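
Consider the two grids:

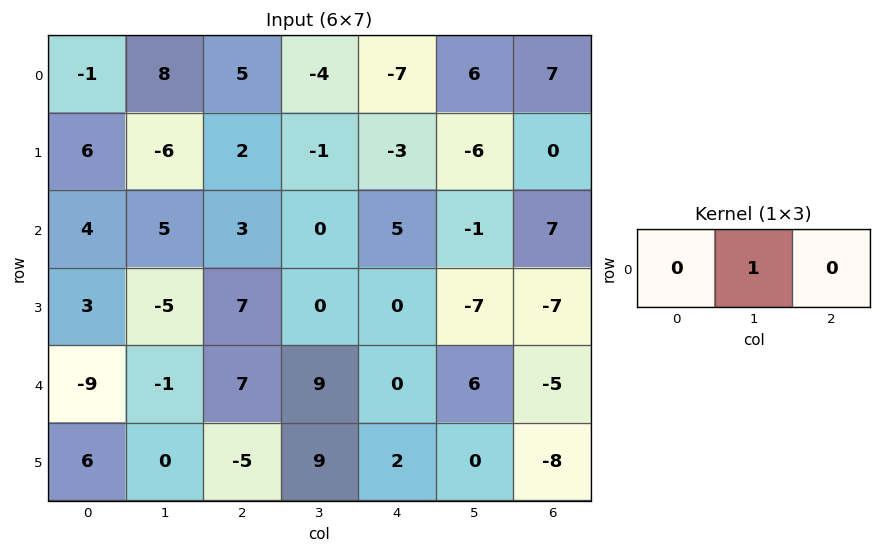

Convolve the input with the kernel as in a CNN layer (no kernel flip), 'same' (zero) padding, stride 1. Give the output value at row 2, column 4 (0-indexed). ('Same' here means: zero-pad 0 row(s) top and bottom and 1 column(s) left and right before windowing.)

5

The receptive field on the zero-padded input at this output position is [0 5 -1]. Elementwise product with the kernel and sum: 5·1.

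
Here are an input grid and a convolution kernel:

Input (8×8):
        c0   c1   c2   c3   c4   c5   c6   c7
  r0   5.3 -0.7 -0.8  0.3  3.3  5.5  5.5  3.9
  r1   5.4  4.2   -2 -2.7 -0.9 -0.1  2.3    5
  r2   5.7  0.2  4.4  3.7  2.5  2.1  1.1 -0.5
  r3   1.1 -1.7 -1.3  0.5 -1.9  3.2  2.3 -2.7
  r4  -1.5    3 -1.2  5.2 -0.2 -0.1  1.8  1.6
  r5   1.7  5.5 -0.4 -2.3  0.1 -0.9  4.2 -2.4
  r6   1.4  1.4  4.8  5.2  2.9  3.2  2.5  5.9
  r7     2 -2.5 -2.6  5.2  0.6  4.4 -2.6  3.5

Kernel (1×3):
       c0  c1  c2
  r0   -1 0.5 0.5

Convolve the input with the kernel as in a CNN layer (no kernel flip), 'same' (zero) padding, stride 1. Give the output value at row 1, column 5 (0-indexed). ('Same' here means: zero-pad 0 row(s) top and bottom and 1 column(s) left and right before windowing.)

The receptive field on the zero-padded input at this output position is [-0.9 -0.1 2.3]. Elementwise product with the kernel and sum: -0.9·-1 + -0.1·0.5 + 2.3·0.5.

2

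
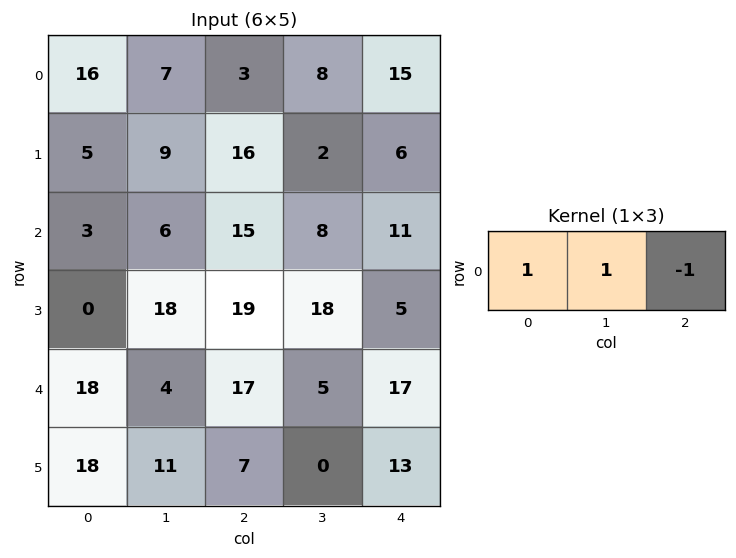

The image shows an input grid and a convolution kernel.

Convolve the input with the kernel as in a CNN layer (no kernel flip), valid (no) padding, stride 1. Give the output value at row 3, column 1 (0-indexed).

19

The receptive field on the input at this output position is [18 19 18]. Elementwise product with the kernel and sum: 18·1 + 19·1 + 18·-1.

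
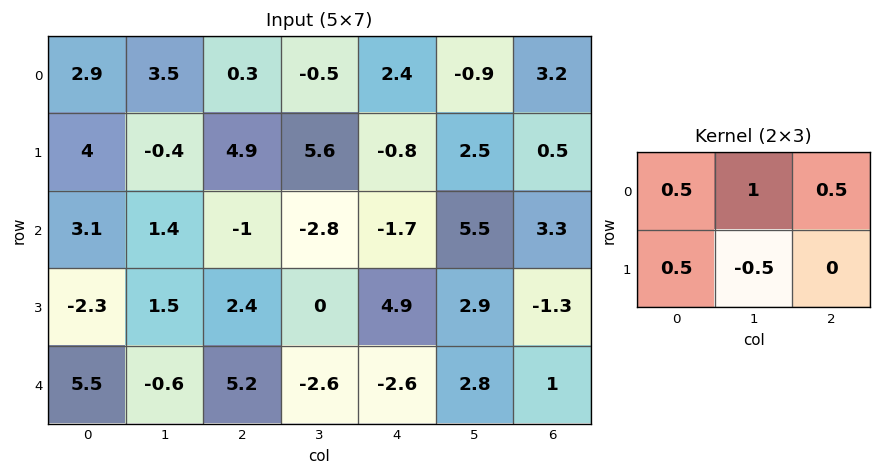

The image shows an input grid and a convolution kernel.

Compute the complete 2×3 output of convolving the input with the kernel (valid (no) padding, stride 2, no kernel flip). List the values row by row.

7.3 0.5 0.25
0.55 -2.95 7.3

Output[0,0]: The receptive field on the input at this output position is [2.9 3.5 0.3 / 4 -0.4 4.9]. Elementwise product with the kernel and sum: 2.9·0.5 + 3.5·1 + 0.3·0.5 + 4·0.5 + -0.4·-0.5.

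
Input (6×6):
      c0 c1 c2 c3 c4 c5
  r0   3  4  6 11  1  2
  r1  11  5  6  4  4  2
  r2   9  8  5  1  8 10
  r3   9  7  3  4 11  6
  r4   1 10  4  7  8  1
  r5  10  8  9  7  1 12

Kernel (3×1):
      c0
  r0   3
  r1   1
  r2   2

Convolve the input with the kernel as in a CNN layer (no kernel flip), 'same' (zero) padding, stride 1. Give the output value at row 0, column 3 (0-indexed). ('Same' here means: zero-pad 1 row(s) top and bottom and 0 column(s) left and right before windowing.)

19

The receptive field on the zero-padded input at this output position is [0 / 11 / 4]. Elementwise product with the kernel and sum: 0·3 + 11·1 + 4·2.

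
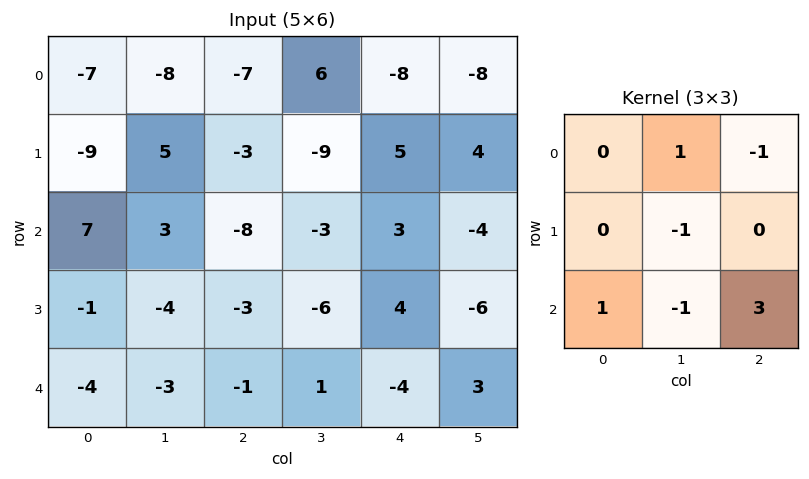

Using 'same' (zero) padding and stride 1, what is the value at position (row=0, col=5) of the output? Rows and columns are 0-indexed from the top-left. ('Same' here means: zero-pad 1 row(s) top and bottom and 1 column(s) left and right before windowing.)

9

The receptive field on the zero-padded input at this output position is [0 0 0 / -8 -8 0 / 5 4 0]. Elementwise product with the kernel and sum: 0·1 + 0·-1 + -8·-1 + 5·1 + 4·-1 + 0·3.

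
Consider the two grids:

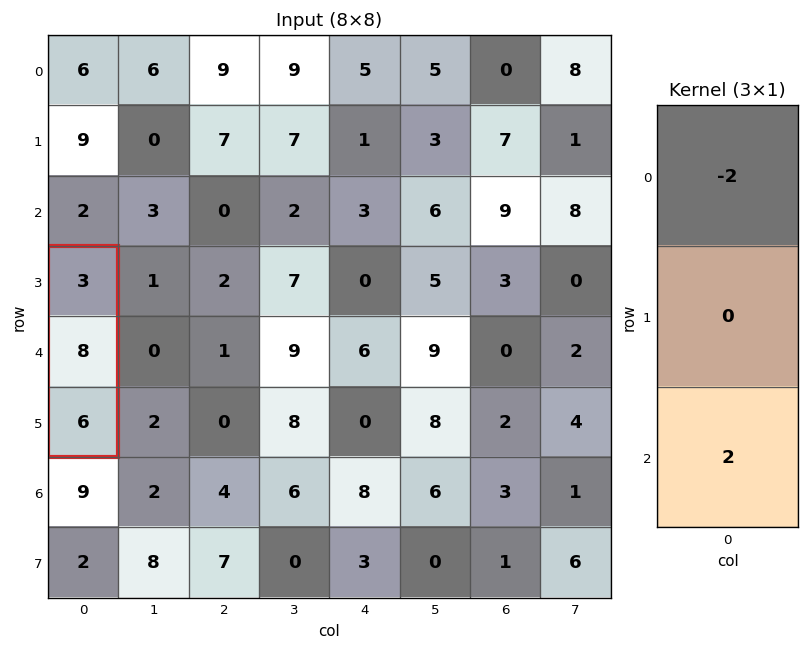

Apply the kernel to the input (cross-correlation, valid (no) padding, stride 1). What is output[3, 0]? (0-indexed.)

The receptive field on the input at this output position is [3 / 8 / 6]. Elementwise product with the kernel and sum: 3·-2 + 6·2.

6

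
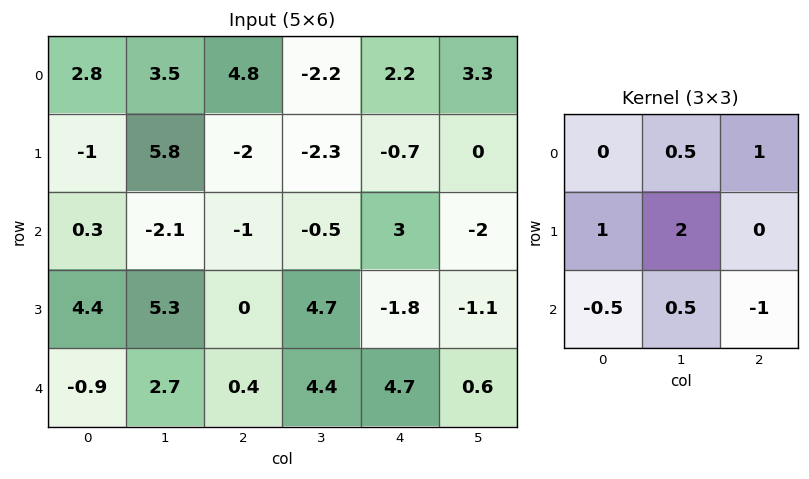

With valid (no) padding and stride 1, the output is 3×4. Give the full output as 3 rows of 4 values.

16.95 3.05 -8.25 4.45
-2.55 -14.75 0.3 3
14.35 -1.25 9.45 0.15

Output[0,0]: The receptive field on the input at this output position is [2.8 3.5 4.8 / -1 5.8 -2 / 0.3 -2.1 -1]. Elementwise product with the kernel and sum: 3.5·0.5 + 4.8·1 + -1·1 + 5.8·2 + 0.3·-0.5 + -2.1·0.5 + -1·-1.
Output[0,1]: The receptive field on the input at this output position is [3.5 4.8 -2.2 / 5.8 -2 -2.3 / -2.1 -1 -0.5]. Elementwise product with the kernel and sum: 4.8·0.5 + -2.2·1 + 5.8·1 + -2·2 + -2.1·-0.5 + -1·0.5 + -0.5·-1.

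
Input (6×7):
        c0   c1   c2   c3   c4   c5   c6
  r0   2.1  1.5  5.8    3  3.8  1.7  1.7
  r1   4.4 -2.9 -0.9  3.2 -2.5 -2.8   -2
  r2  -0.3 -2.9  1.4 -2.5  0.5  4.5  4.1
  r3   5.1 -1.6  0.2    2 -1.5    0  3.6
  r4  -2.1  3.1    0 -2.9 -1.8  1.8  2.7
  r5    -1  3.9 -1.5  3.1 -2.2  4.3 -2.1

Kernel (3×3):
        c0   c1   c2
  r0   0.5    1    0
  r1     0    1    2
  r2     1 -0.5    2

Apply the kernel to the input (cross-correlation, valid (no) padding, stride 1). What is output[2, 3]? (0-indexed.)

The receptive field on the input at this output position is [-2.5 0.5 4.5 / 2 -1.5 0 / -2.9 -1.8 1.8]. Elementwise product with the kernel and sum: -2.5·0.5 + 0.5·1 + -1.5·1 + 0·2 + -2.9·1 + -1.8·-0.5 + 1.8·2.

-0.65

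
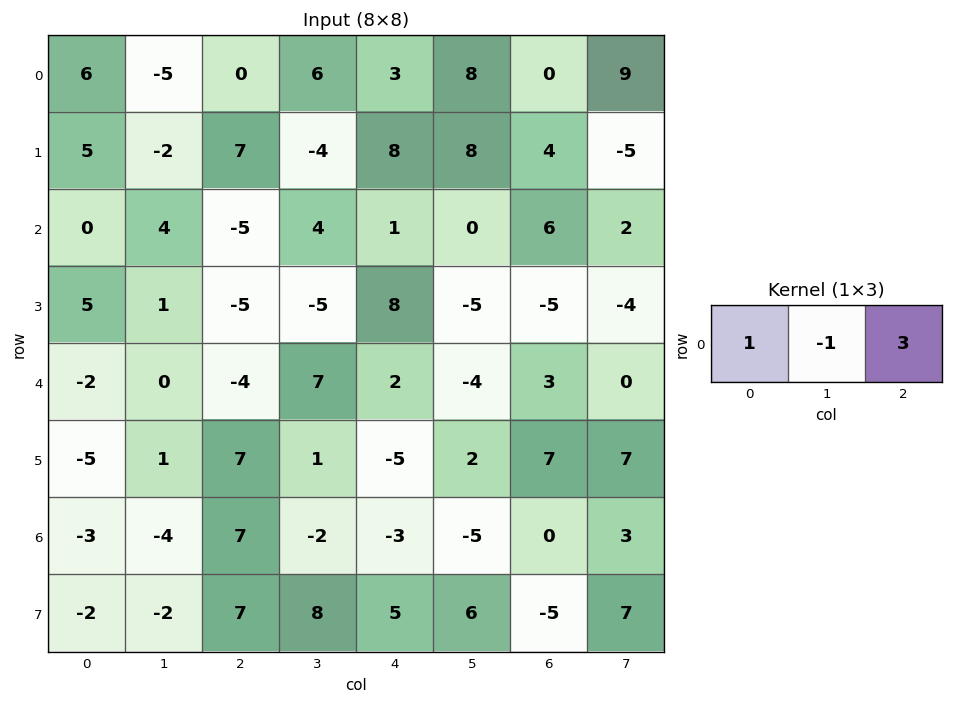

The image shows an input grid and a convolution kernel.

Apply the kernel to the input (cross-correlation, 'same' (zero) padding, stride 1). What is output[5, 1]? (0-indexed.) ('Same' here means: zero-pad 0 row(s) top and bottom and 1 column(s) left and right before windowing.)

15

The receptive field on the zero-padded input at this output position is [-5 1 7]. Elementwise product with the kernel and sum: -5·1 + 1·-1 + 7·3.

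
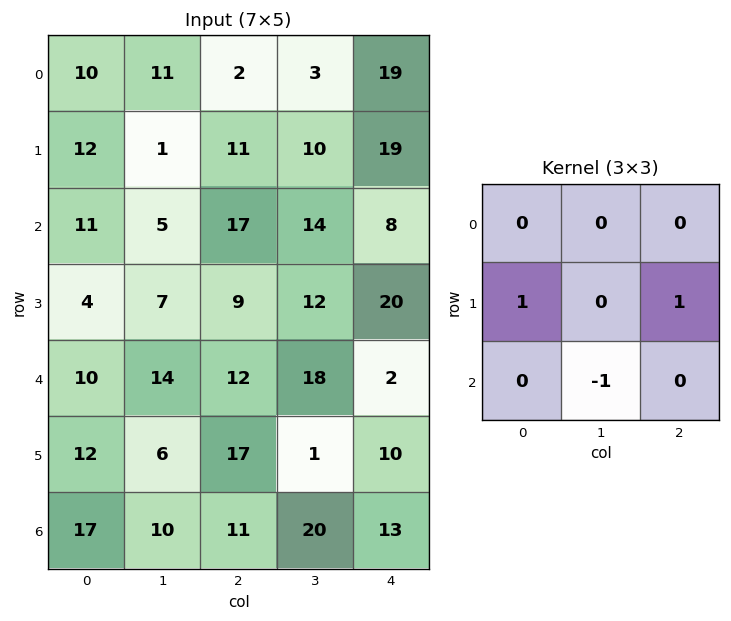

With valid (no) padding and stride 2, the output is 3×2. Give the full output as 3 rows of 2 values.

Output[0,0]: The receptive field on the input at this output position is [10 11 2 / 12 1 11 / 11 5 17]. Elementwise product with the kernel and sum: 12·1 + 11·1 + 5·-1.
Output[0,1]: The receptive field on the input at this output position is [2 3 19 / 11 10 19 / 17 14 8]. Elementwise product with the kernel and sum: 11·1 + 19·1 + 14·-1.

18 16
-1 11
19 7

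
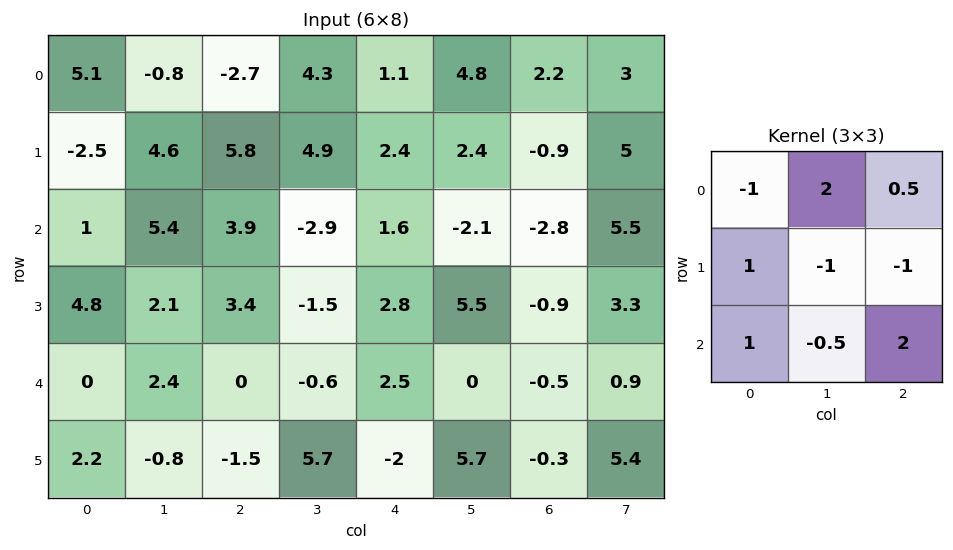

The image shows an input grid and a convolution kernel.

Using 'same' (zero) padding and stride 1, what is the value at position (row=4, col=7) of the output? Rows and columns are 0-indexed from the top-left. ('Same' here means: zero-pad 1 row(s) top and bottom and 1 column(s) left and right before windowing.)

3.1

The receptive field on the zero-padded input at this output position is [-0.9 3.3 0 / -0.5 0.9 0 / -0.3 5.4 0]. Elementwise product with the kernel and sum: -0.9·-1 + 3.3·2 + 0·0.5 + -0.5·1 + 0.9·-1 + 0·-1 + -0.3·1 + 5.4·-0.5 + 0·2.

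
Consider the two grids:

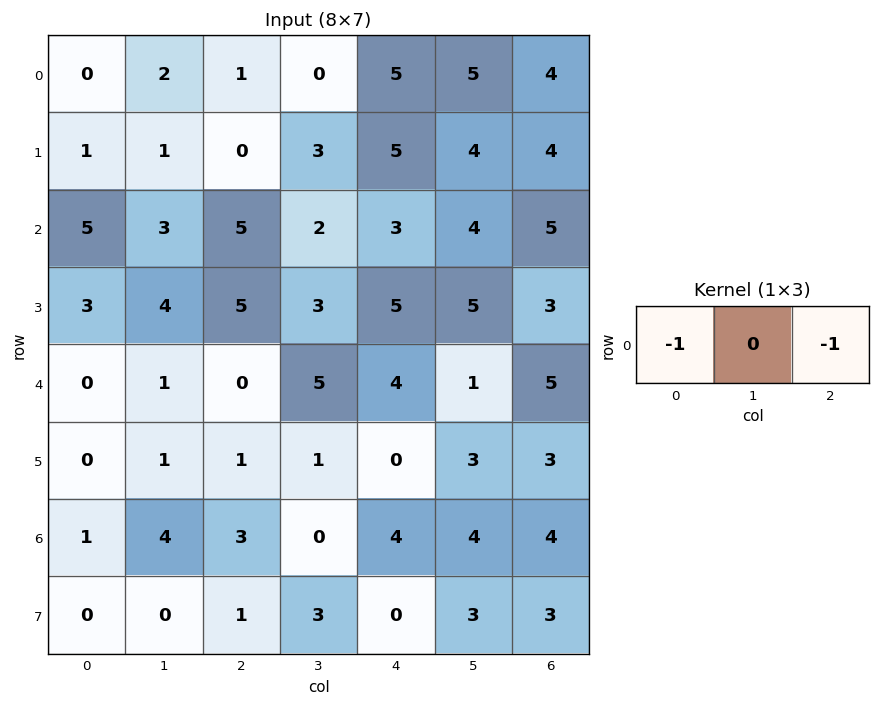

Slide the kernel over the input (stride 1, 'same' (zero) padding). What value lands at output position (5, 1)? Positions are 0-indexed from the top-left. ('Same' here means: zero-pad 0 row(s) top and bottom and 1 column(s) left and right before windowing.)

-1

The receptive field on the zero-padded input at this output position is [0 1 1]. Elementwise product with the kernel and sum: 0·-1 + 1·-1.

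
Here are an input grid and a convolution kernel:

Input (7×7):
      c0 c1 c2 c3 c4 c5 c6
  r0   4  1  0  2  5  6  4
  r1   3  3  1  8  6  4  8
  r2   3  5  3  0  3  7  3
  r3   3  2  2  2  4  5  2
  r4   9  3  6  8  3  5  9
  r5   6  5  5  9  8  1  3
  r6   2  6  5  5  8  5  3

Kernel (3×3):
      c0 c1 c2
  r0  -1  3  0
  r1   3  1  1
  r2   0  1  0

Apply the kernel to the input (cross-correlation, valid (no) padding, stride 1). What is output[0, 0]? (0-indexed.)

The receptive field on the input at this output position is [4 1 0 / 3 3 1 / 3 5 3]. Elementwise product with the kernel and sum: 4·-1 + 1·3 + 3·3 + 3·1 + 1·1 + 5·1.

17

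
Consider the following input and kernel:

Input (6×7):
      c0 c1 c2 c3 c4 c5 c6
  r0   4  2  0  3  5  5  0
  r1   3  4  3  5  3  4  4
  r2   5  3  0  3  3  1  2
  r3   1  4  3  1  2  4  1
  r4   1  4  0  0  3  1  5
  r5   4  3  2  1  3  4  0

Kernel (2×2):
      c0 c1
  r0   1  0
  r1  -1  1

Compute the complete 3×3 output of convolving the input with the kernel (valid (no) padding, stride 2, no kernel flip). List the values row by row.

Output[0,0]: The receptive field on the input at this output position is [4 2 / 3 4]. Elementwise product with the kernel and sum: 4·1 + 3·-1 + 4·1.
Output[0,1]: The receptive field on the input at this output position is [0 3 / 3 5]. Elementwise product with the kernel and sum: 0·1 + 3·-1 + 5·1.

5 2 6
8 -2 5
0 -1 4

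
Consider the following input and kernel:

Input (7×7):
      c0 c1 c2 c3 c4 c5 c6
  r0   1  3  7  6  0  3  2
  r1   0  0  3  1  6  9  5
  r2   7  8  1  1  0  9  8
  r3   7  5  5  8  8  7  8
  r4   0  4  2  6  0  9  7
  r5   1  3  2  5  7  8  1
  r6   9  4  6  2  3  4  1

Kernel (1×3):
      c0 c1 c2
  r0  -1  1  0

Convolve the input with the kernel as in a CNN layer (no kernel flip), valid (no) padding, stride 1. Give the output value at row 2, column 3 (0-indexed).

The receptive field on the input at this output position is [1 0 9]. Elementwise product with the kernel and sum: 1·-1 + 0·1.

-1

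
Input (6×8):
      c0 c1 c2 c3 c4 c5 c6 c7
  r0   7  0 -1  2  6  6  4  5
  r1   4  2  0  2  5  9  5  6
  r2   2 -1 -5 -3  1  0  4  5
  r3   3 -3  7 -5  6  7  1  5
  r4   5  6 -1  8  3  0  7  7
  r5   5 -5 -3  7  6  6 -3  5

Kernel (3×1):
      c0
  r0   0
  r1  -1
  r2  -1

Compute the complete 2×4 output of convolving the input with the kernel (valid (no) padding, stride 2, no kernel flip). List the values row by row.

-6 5 -6 -9
-8 -6 -9 -8

Output[0,0]: The receptive field on the input at this output position is [7 / 4 / 2]. Elementwise product with the kernel and sum: 4·-1 + 2·-1.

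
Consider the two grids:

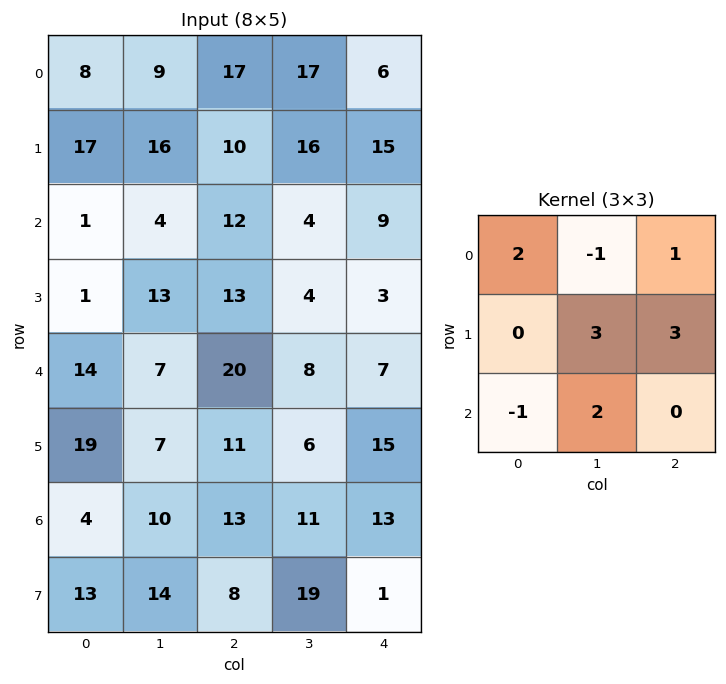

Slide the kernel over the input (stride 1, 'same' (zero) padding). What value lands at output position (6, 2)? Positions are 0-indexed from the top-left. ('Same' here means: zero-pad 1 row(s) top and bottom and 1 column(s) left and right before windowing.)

83

The receptive field on the zero-padded input at this output position is [7 11 6 / 10 13 11 / 14 8 19]. Elementwise product with the kernel and sum: 7·2 + 11·-1 + 6·1 + 13·3 + 11·3 + 14·-1 + 8·2.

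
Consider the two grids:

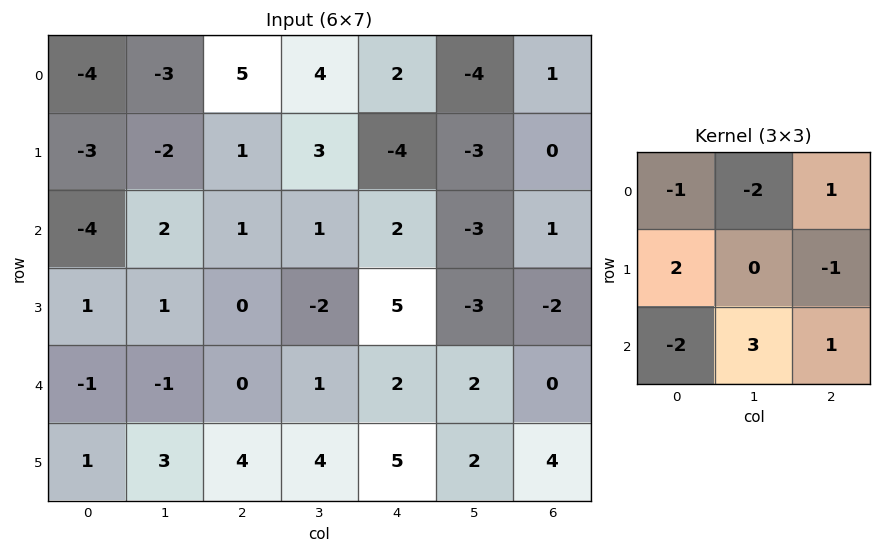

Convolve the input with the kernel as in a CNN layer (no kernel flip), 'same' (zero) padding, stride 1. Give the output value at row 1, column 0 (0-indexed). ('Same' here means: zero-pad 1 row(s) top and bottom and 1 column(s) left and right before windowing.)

-3

The receptive field on the zero-padded input at this output position is [0 -4 -3 / 0 -3 -2 / 0 -4 2]. Elementwise product with the kernel and sum: 0·-1 + -4·-2 + -3·1 + 0·2 + -2·-1 + 0·-2 + -4·3 + 2·1.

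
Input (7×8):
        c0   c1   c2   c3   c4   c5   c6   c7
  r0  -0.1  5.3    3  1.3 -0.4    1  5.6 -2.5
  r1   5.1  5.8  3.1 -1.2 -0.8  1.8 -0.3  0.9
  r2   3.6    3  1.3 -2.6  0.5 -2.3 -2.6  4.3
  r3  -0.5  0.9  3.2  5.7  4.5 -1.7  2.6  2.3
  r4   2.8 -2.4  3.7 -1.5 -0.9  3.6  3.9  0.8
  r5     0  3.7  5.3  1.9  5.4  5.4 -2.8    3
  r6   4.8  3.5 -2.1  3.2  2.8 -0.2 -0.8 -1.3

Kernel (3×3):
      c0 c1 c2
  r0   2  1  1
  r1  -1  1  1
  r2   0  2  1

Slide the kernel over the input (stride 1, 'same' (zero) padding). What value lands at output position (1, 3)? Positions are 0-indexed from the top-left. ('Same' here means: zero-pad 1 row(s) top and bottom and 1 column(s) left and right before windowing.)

The receptive field on the zero-padded input at this output position is [3 1.3 -0.4 / 3.1 -1.2 -0.8 / 1.3 -2.6 0.5]. Elementwise product with the kernel and sum: 3·2 + 1.3·1 + -0.4·1 + 3.1·-1 + -1.2·1 + -0.8·1 + -2.6·2 + 0.5·1.

-2.9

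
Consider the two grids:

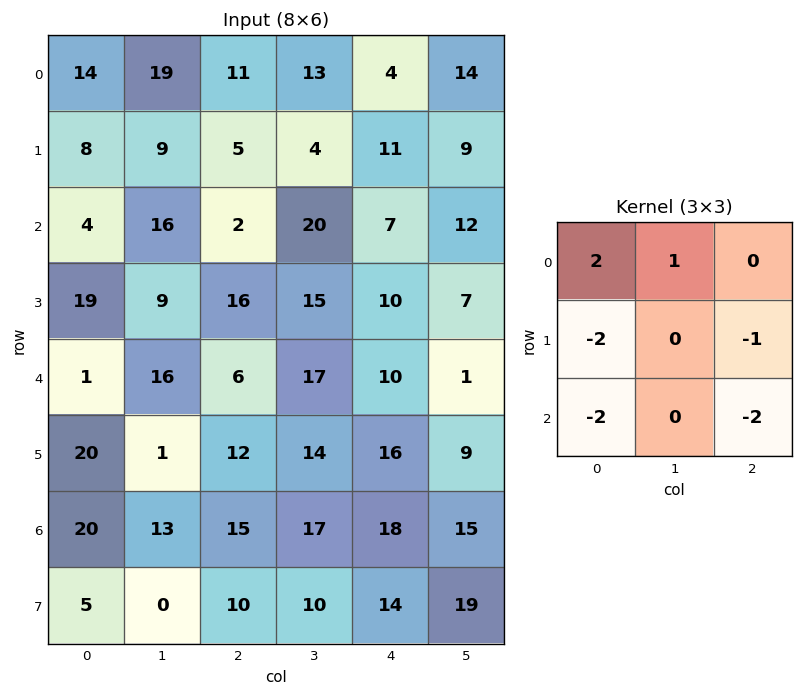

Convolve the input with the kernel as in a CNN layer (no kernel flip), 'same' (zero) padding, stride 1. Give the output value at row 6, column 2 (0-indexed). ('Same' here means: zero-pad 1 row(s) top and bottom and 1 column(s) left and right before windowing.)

-49

The receptive field on the zero-padded input at this output position is [1 12 14 / 13 15 17 / 0 10 10]. Elementwise product with the kernel and sum: 1·2 + 12·1 + 13·-2 + 17·-1 + 0·-2 + 10·-2.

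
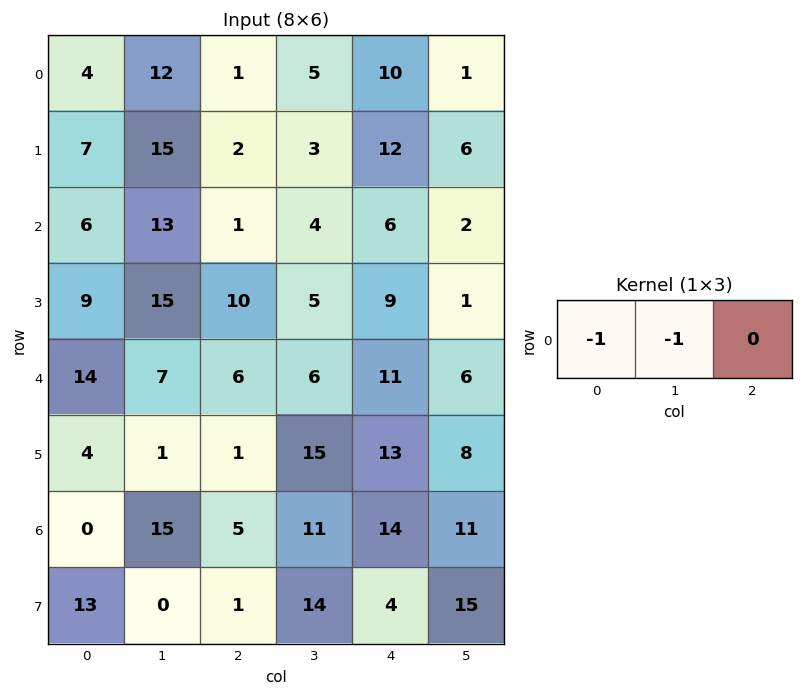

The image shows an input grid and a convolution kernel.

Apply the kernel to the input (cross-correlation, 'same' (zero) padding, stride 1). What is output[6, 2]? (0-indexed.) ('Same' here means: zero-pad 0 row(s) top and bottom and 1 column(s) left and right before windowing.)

The receptive field on the zero-padded input at this output position is [15 5 11]. Elementwise product with the kernel and sum: 15·-1 + 5·-1.

-20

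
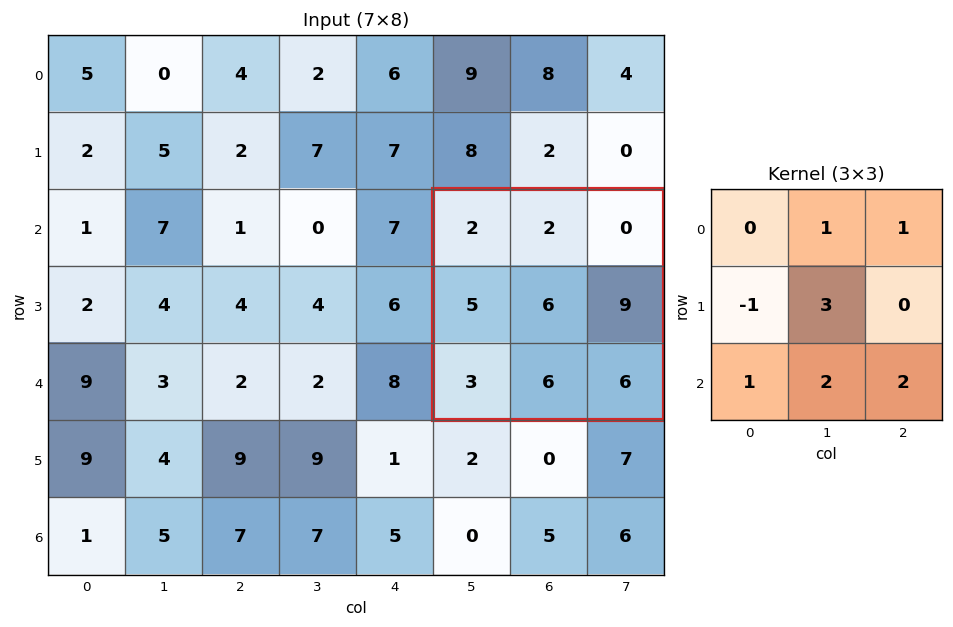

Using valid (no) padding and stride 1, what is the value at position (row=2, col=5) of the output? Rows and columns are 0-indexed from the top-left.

42

The receptive field on the input at this output position is [2 2 0 / 5 6 9 / 3 6 6]. Elementwise product with the kernel and sum: 2·1 + 0·1 + 5·-1 + 6·3 + 3·1 + 6·2 + 6·2.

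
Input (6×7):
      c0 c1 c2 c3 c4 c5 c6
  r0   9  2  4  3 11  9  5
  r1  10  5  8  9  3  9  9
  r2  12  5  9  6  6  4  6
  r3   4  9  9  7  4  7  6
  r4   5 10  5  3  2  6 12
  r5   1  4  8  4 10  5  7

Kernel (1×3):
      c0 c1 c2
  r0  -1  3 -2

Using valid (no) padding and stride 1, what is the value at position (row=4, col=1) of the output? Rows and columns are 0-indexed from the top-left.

The receptive field on the input at this output position is [10 5 3]. Elementwise product with the kernel and sum: 10·-1 + 5·3 + 3·-2.

-1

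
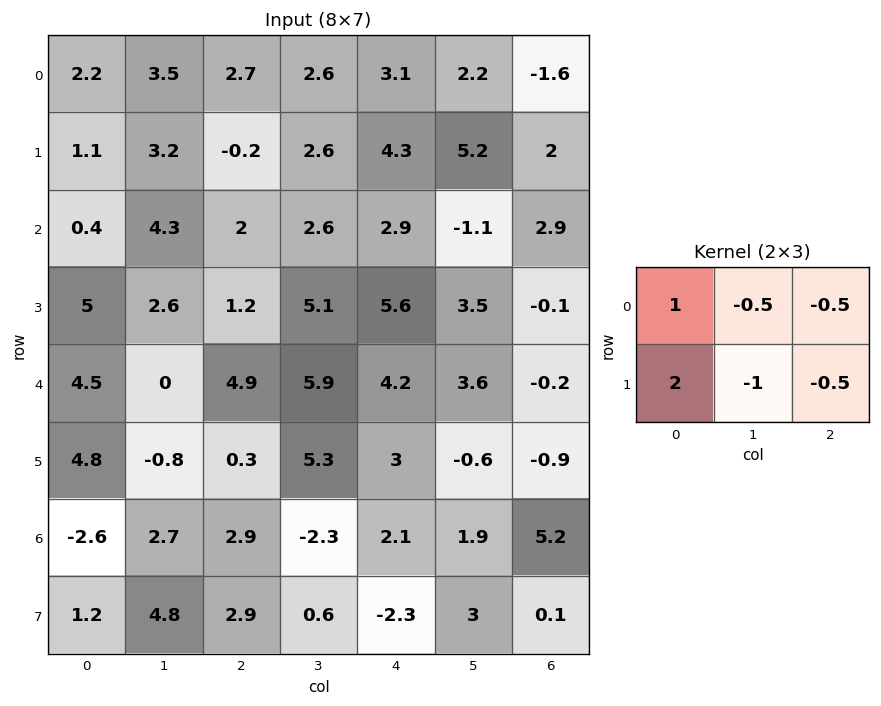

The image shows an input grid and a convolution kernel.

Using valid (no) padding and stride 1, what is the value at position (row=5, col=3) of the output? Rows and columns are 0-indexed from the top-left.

The receptive field on the input at this output position is [5.3 3 -0.6 / -2.3 2.1 1.9]. Elementwise product with the kernel and sum: 5.3·1 + 3·-0.5 + -0.6·-0.5 + -2.3·2 + 2.1·-1 + 1.9·-0.5.

-3.55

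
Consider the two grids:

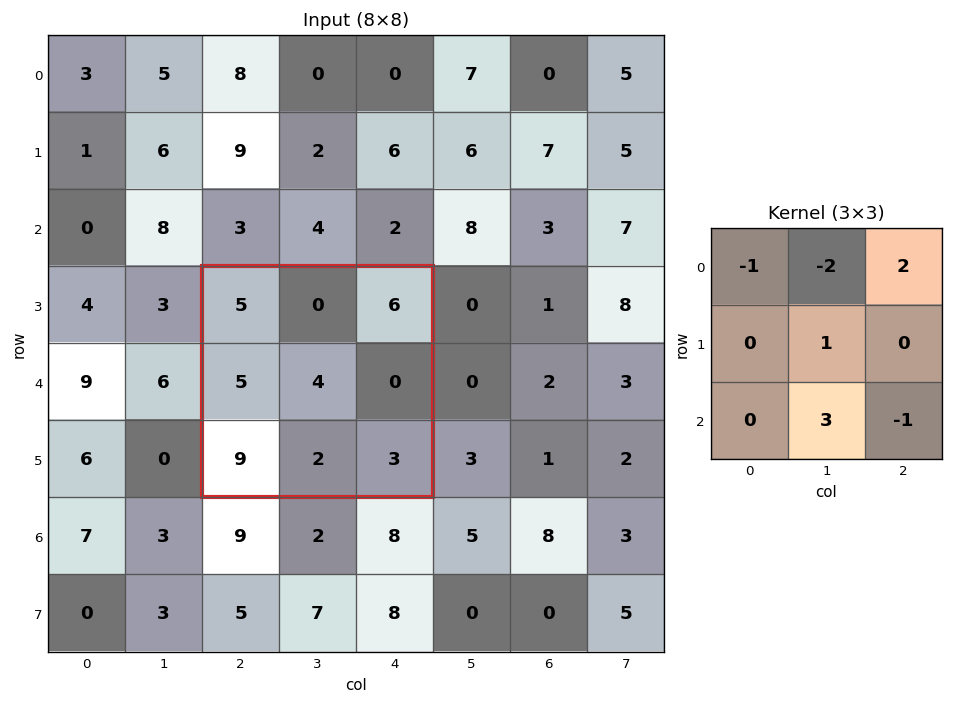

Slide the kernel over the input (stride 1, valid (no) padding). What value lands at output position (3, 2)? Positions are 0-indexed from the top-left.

14

The receptive field on the input at this output position is [5 0 6 / 5 4 0 / 9 2 3]. Elementwise product with the kernel and sum: 5·-1 + 0·-2 + 6·2 + 4·1 + 2·3 + 3·-1.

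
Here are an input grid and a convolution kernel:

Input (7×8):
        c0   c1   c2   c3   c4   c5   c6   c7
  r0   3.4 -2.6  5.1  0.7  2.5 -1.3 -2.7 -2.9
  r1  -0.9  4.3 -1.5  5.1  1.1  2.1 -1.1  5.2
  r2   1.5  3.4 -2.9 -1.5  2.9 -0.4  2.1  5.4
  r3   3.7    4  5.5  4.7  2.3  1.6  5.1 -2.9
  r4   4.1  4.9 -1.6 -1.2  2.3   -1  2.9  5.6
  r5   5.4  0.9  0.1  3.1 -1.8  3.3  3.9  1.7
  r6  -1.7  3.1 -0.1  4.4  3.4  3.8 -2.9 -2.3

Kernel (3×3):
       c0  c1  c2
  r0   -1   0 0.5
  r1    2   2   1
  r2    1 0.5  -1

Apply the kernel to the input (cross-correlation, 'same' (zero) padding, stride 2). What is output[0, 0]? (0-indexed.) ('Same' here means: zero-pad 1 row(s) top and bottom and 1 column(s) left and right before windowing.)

The receptive field on the zero-padded input at this output position is [0 0 0 / 0 3.4 -2.6 / 0 -0.9 4.3]. Elementwise product with the kernel and sum: 0·-1 + 0·0.5 + 0·2 + 3.4·2 + -2.6·1 + 0·1 + -0.9·0.5 + 4.3·-1.

-0.55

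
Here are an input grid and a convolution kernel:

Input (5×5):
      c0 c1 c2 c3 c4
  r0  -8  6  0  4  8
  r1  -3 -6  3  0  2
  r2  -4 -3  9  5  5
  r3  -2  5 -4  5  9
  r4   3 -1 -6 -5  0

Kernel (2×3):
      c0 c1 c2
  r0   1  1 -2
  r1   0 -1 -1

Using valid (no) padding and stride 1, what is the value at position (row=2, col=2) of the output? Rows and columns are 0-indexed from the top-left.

The receptive field on the input at this output position is [9 5 5 / -4 5 9]. Elementwise product with the kernel and sum: 9·1 + 5·1 + 5·-2 + 5·-1 + 9·-1.

-10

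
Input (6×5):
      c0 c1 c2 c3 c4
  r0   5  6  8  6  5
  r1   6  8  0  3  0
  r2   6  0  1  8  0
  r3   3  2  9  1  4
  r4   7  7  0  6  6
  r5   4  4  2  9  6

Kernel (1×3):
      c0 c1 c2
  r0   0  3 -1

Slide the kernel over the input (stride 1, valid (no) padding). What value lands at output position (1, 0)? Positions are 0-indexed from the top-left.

The receptive field on the input at this output position is [6 8 0]. Elementwise product with the kernel and sum: 8·3 + 0·-1.

24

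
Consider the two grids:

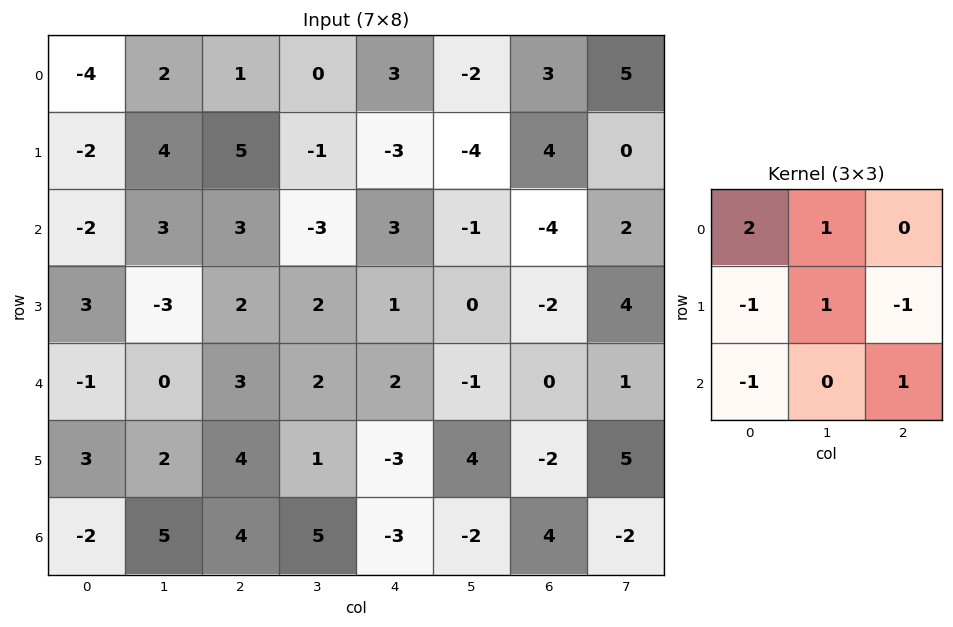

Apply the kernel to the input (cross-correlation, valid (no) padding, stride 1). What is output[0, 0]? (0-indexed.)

The receptive field on the input at this output position is [-4 2 1 / -2 4 5 / -2 3 3]. Elementwise product with the kernel and sum: -4·2 + 2·1 + -2·-1 + 4·1 + 5·-1 + -2·-1 + 3·1.

0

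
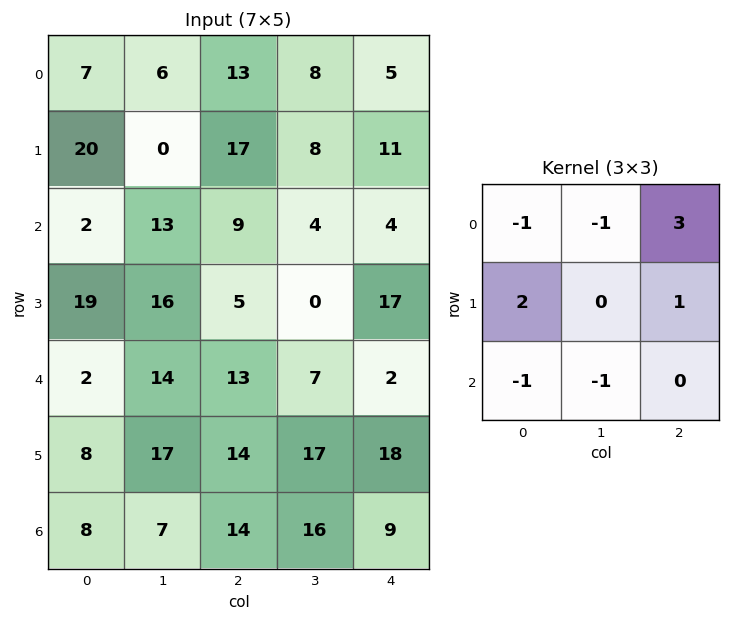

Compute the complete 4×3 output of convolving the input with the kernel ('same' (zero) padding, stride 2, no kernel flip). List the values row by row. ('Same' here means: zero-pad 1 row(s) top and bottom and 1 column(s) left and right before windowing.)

-14 3 -3
-26 16 -28
35 -17 -38
50 50 -3

Output[0,0]: The receptive field on the zero-padded input at this output position is [0 0 0 / 0 7 6 / 0 20 0]. Elementwise product with the kernel and sum: 0·-1 + 0·-1 + 0·3 + 0·2 + 6·1 + 0·-1 + 20·-1.
Output[0,1]: The receptive field on the zero-padded input at this output position is [0 0 0 / 6 13 8 / 0 17 8]. Elementwise product with the kernel and sum: 0·-1 + 0·-1 + 0·3 + 6·2 + 8·1 + 0·-1 + 17·-1.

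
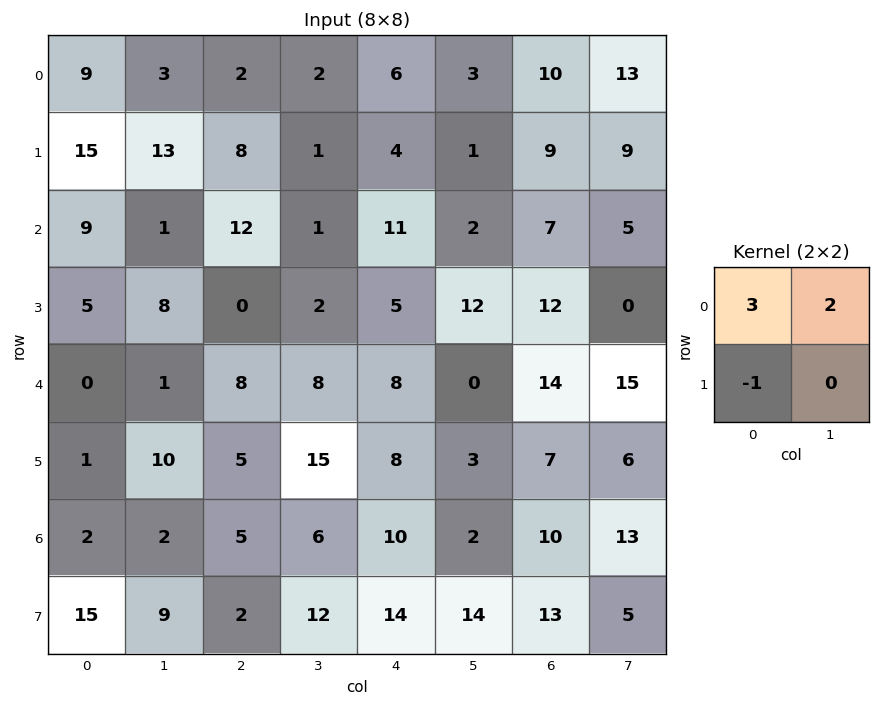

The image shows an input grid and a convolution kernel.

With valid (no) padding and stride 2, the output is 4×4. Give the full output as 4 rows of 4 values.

Output[0,0]: The receptive field on the input at this output position is [9 3 / 15 13]. Elementwise product with the kernel and sum: 9·3 + 3·2 + 15·-1.
Output[0,1]: The receptive field on the input at this output position is [2 2 / 8 1]. Elementwise product with the kernel and sum: 2·3 + 2·2 + 8·-1.

18 2 20 47
24 38 32 19
1 35 16 65
-5 25 20 43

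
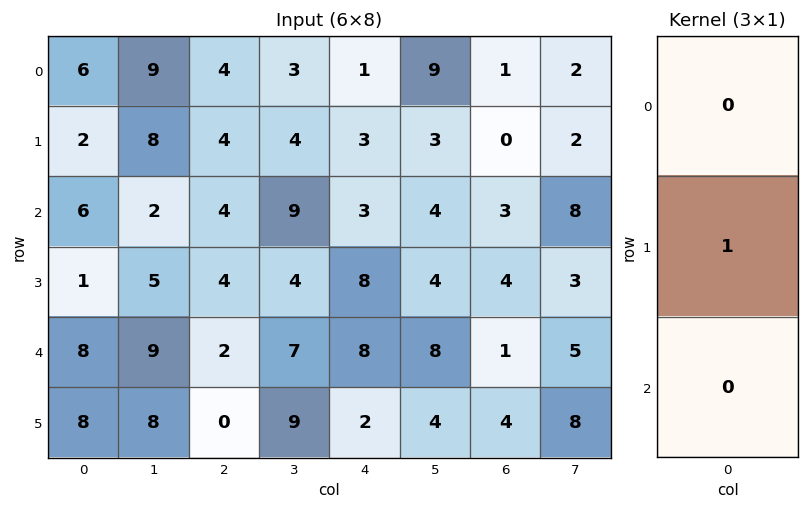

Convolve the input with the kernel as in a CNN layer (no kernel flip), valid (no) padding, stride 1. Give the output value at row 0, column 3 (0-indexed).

4

The receptive field on the input at this output position is [3 / 4 / 9]. Elementwise product with the kernel and sum: 4·1.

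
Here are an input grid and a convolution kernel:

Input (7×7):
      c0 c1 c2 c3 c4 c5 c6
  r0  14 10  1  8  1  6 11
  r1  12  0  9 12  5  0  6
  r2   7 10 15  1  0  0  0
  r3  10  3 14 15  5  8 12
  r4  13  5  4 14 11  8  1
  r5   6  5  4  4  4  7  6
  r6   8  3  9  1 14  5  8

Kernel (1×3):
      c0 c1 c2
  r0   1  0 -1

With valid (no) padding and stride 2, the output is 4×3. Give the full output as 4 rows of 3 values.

13 0 -10
-8 15 0
9 -7 10
-1 -5 6

Output[0,0]: The receptive field on the input at this output position is [14 10 1]. Elementwise product with the kernel and sum: 14·1 + 1·-1.
Output[0,1]: The receptive field on the input at this output position is [1 8 1]. Elementwise product with the kernel and sum: 1·1 + 1·-1.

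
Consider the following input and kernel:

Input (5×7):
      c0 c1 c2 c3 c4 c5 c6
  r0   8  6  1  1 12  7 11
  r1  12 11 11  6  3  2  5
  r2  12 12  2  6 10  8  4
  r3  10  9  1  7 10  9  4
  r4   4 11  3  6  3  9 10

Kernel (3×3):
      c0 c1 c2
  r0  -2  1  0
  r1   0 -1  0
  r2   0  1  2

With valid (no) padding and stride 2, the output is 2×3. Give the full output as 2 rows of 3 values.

-5 19 -3
-4 7 8

Output[0,0]: The receptive field on the input at this output position is [8 6 1 / 12 11 11 / 12 12 2]. Elementwise product with the kernel and sum: 8·-2 + 6·1 + 11·-1 + 12·1 + 2·2.
Output[0,1]: The receptive field on the input at this output position is [1 1 12 / 11 6 3 / 2 6 10]. Elementwise product with the kernel and sum: 1·-2 + 1·1 + 6·-1 + 6·1 + 10·2.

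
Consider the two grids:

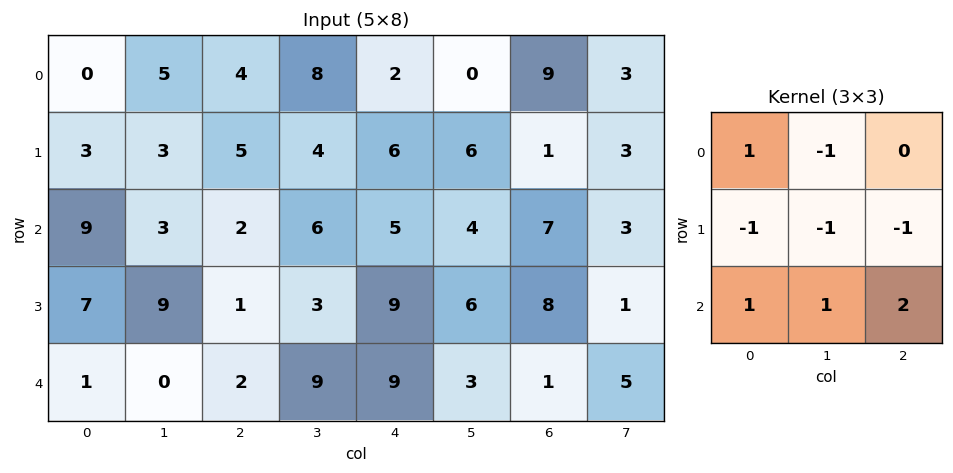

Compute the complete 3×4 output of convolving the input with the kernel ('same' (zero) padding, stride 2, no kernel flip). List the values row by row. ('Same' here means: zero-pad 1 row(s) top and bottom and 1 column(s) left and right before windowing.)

4 -1 12 1
10 3 7 7
-8 -3 -27 -11

Output[0,0]: The receptive field on the zero-padded input at this output position is [0 0 0 / 0 0 5 / 0 3 3]. Elementwise product with the kernel and sum: 0·1 + 0·-1 + 0·-1 + 0·-1 + 5·-1 + 0·1 + 3·1 + 3·2.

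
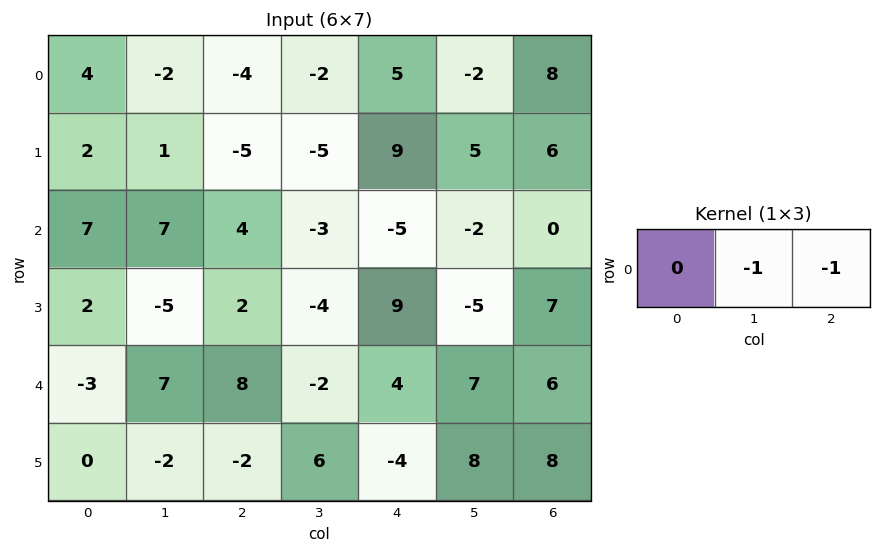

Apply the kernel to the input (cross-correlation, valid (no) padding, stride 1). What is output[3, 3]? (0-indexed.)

The receptive field on the input at this output position is [-4 9 -5]. Elementwise product with the kernel and sum: 9·-1 + -5·-1.

-4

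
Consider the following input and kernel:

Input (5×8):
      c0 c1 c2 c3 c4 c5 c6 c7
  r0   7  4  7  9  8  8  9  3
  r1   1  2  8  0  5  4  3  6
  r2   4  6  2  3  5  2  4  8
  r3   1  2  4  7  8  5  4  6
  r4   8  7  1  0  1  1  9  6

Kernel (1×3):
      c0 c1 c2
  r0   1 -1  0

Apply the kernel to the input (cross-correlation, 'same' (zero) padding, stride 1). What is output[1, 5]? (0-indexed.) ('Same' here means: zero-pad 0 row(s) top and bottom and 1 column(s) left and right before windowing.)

1

The receptive field on the zero-padded input at this output position is [5 4 3]. Elementwise product with the kernel and sum: 5·1 + 4·-1.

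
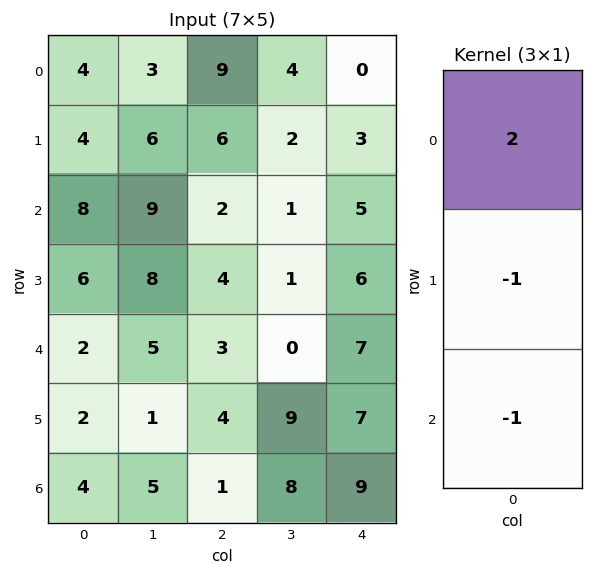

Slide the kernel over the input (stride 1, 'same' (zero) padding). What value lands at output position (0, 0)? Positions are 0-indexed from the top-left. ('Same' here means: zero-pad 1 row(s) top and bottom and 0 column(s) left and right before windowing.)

The receptive field on the zero-padded input at this output position is [0 / 4 / 4]. Elementwise product with the kernel and sum: 0·2 + 4·-1 + 4·-1.

-8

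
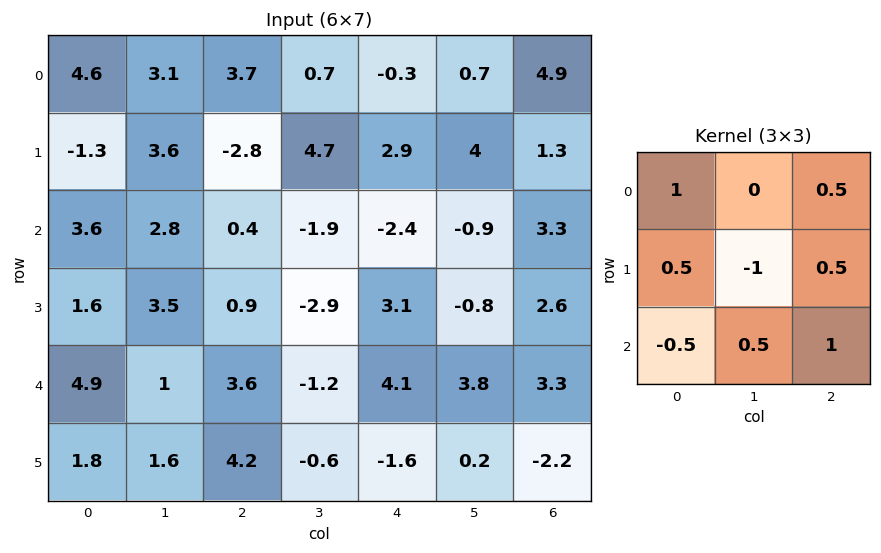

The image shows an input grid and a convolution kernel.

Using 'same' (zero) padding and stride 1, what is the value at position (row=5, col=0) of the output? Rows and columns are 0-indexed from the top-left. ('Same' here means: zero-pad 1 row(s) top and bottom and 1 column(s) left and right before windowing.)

The receptive field on the zero-padded input at this output position is [0 4.9 1 / 0 1.8 1.6 / 0 0 0]. Elementwise product with the kernel and sum: 0·1 + 1·0.5 + 0·0.5 + 1.8·-1 + 1.6·0.5 + 0·-0.5 + 0·0.5 + 0·1.

-0.5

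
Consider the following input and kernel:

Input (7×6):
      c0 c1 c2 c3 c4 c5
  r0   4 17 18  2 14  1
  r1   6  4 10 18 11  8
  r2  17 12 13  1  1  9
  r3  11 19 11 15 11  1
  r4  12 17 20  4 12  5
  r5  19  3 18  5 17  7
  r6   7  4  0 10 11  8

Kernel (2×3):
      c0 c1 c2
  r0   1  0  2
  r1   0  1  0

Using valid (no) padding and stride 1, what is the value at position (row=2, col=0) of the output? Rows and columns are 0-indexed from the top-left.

62

The receptive field on the input at this output position is [17 12 13 / 11 19 11]. Elementwise product with the kernel and sum: 17·1 + 13·2 + 19·1.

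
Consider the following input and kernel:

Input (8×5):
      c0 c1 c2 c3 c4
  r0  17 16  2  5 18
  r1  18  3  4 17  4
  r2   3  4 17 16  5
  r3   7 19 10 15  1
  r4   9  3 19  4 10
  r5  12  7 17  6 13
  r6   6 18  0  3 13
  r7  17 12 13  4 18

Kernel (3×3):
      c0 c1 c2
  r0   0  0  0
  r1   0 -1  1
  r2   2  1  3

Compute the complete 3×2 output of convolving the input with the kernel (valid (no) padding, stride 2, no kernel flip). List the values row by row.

62 52
69 58
40 49

Output[0,0]: The receptive field on the input at this output position is [17 16 2 / 18 3 4 / 3 4 17]. Elementwise product with the kernel and sum: 3·-1 + 4·1 + 3·2 + 4·1 + 17·3.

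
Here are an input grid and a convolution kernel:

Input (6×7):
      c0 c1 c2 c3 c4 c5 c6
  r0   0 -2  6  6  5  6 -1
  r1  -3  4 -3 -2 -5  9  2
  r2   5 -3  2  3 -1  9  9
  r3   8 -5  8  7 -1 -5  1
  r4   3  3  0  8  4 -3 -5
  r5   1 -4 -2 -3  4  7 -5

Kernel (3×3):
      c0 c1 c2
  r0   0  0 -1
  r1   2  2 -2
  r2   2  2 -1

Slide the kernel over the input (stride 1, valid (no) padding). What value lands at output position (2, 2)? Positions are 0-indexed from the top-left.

The receptive field on the input at this output position is [2 3 -1 / 8 7 -1 / 0 8 4]. Elementwise product with the kernel and sum: -1·-1 + 8·2 + 7·2 + -1·-2 + 0·2 + 8·2 + 4·-1.

45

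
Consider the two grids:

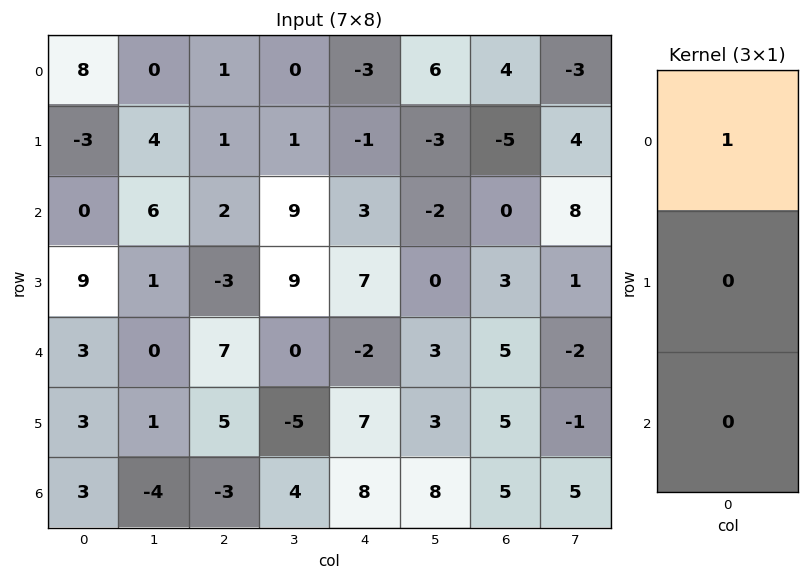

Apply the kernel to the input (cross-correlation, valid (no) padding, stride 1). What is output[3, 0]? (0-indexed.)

The receptive field on the input at this output position is [9 / 3 / 3]. Elementwise product with the kernel and sum: 9·1.

9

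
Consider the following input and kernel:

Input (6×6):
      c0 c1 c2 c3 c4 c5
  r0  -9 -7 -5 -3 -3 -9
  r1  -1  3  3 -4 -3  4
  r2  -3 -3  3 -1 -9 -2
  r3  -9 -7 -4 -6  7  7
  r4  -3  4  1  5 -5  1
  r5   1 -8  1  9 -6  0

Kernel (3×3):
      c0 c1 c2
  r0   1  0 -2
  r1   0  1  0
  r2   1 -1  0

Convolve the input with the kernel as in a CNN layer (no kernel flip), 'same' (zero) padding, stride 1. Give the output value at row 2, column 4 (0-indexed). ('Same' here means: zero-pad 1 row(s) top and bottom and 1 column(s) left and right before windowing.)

The receptive field on the zero-padded input at this output position is [-4 -3 4 / -1 -9 -2 / -6 7 7]. Elementwise product with the kernel and sum: -4·1 + 4·-2 + -9·1 + -6·1 + 7·-1.

-34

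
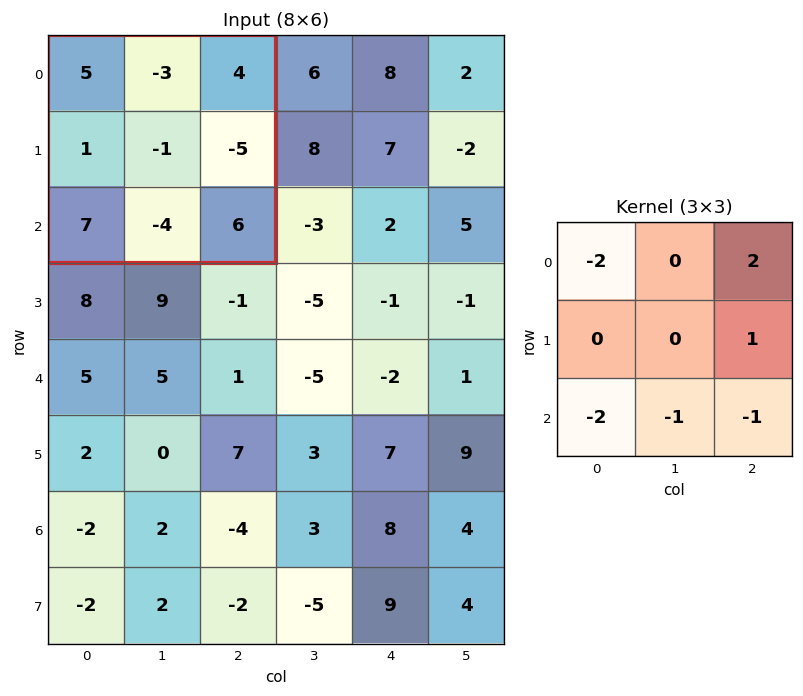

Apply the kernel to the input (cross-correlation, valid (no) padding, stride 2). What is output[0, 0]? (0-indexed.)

The receptive field on the input at this output position is [5 -3 4 / 1 -1 -5 / 7 -4 6]. Elementwise product with the kernel and sum: 5·-2 + 4·2 + -5·1 + 7·-2 + -4·-1 + 6·-1.

-23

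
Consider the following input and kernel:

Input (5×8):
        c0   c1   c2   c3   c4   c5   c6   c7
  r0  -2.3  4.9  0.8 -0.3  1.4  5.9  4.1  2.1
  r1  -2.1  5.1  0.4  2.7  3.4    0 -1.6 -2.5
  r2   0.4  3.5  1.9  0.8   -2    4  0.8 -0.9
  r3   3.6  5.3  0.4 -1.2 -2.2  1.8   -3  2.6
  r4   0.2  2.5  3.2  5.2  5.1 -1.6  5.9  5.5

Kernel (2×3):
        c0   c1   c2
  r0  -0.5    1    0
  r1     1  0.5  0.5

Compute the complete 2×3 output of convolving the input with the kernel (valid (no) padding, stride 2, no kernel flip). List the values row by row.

Output[0,0]: The receptive field on the input at this output position is [-2.3 4.9 0.8 / -2.1 5.1 0.4]. Elementwise product with the kernel and sum: -2.3·-0.5 + 4.9·1 + -2.1·1 + 5.1·0.5 + 0.4·0.5.

6.7 2.75 7.8
9.75 -1.45 2.2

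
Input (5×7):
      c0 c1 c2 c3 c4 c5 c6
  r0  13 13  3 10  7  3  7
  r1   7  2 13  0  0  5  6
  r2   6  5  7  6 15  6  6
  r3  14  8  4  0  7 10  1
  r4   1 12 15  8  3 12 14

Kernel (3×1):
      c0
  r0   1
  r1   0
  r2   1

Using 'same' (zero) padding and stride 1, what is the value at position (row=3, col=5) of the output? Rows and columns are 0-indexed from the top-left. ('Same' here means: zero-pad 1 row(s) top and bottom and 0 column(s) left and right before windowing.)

18

The receptive field on the zero-padded input at this output position is [6 / 10 / 12]. Elementwise product with the kernel and sum: 6·1 + 12·1.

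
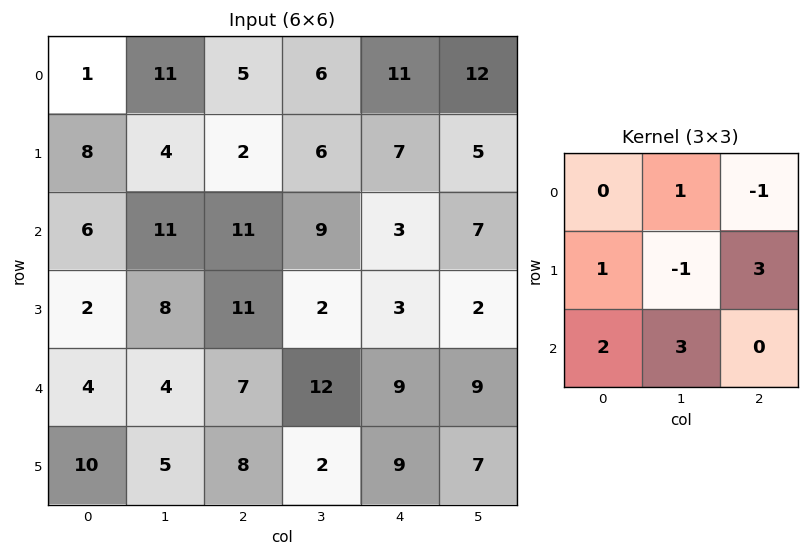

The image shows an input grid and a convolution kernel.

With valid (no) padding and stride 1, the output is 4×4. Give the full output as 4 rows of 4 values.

Output[0,0]: The receptive field on the input at this output position is [1 11 5 / 8 4 2 / 6 11 11]. Elementwise product with the kernel and sum: 11·1 + 5·-1 + 8·1 + 4·-1 + 2·3 + 6·2 + 11·3.
Output[0,1]: The receptive field on the input at this output position is [11 5 6 / 4 2 6 / 11 11 9]. Elementwise product with the kernel and sum: 5·1 + 6·-1 + 4·1 + 2·-1 + 6·3 + 11·2 + 11·3.

61 74 61 40
58 72 38 42
47 34 74 52
53 76 43 62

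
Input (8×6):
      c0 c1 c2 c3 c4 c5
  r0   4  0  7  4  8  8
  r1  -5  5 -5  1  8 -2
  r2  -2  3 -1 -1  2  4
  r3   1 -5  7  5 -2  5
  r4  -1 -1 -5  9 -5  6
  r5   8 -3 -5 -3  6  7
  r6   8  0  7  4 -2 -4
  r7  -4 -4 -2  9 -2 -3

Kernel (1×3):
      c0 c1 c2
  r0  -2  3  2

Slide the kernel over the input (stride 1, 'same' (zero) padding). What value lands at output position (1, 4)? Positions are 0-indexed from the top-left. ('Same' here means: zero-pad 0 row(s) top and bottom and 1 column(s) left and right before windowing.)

The receptive field on the zero-padded input at this output position is [1 8 -2]. Elementwise product with the kernel and sum: 1·-2 + 8·3 + -2·2.

18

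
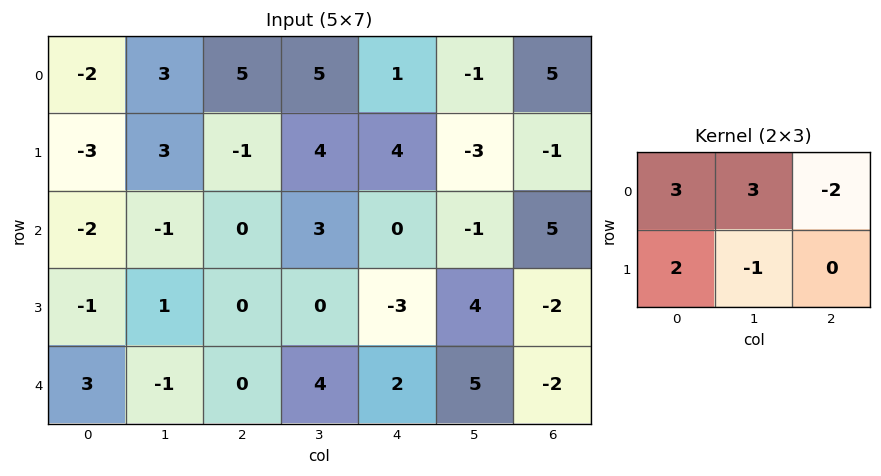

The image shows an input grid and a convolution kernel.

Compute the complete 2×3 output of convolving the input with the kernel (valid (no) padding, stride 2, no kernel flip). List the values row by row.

-16 22 1
-12 9 -23

Output[0,0]: The receptive field on the input at this output position is [-2 3 5 / -3 3 -1]. Elementwise product with the kernel and sum: -2·3 + 3·3 + 5·-2 + -3·2 + 3·-1.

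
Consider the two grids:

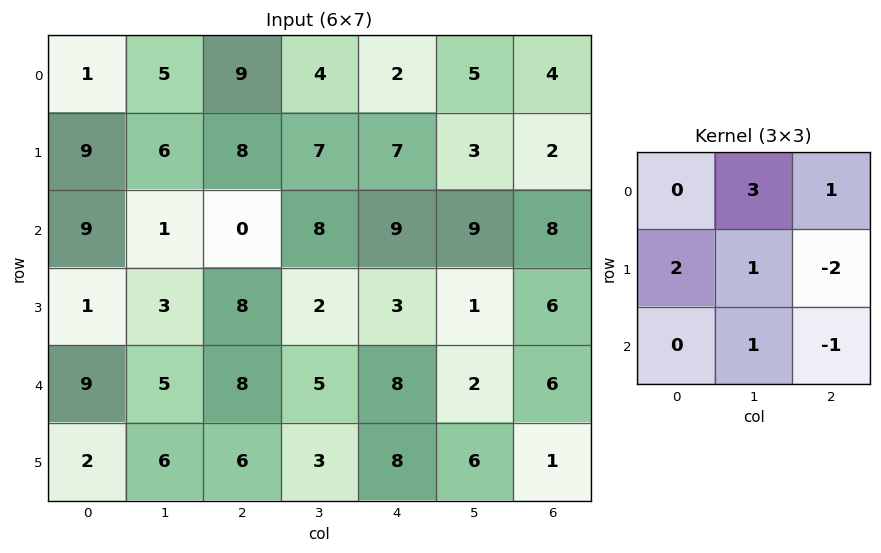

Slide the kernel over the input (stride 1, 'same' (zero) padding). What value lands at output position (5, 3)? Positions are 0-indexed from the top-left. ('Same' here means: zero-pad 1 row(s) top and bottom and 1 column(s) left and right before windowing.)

The receptive field on the zero-padded input at this output position is [8 5 8 / 6 3 8 / 0 0 0]. Elementwise product with the kernel and sum: 5·3 + 8·1 + 6·2 + 3·1 + 8·-2 + 0·1 + 0·-1.

22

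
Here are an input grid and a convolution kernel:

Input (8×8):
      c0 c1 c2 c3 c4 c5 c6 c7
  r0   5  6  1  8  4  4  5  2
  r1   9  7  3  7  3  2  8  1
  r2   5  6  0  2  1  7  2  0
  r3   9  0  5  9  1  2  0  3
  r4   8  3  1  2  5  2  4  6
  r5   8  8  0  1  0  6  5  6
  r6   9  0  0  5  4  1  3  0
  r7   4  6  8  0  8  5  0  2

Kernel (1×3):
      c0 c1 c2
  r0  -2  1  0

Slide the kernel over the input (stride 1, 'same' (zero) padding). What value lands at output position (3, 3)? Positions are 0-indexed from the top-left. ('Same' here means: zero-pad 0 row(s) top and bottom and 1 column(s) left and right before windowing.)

-1

The receptive field on the zero-padded input at this output position is [5 9 1]. Elementwise product with the kernel and sum: 5·-2 + 9·1.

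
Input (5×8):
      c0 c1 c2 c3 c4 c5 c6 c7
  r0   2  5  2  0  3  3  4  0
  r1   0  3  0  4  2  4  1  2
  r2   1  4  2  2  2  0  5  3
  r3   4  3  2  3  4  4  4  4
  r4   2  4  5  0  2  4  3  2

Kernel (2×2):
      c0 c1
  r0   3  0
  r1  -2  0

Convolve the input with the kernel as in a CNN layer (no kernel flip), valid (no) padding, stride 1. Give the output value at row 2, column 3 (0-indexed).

The receptive field on the input at this output position is [2 2 / 3 4]. Elementwise product with the kernel and sum: 2·3 + 3·-2.

0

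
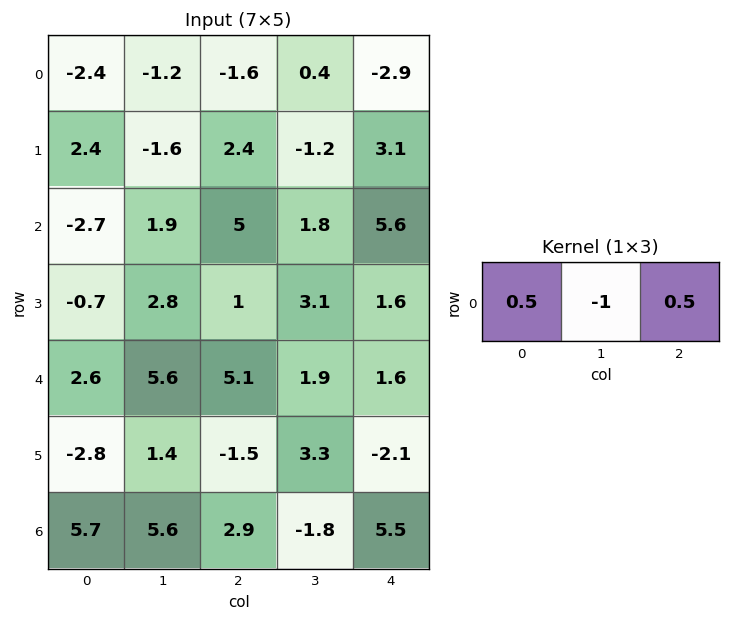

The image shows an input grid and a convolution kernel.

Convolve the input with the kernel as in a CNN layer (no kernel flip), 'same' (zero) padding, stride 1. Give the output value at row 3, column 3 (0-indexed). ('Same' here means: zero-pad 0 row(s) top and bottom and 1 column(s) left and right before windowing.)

-1.8

The receptive field on the zero-padded input at this output position is [1 3.1 1.6]. Elementwise product with the kernel and sum: 1·0.5 + 3.1·-1 + 1.6·0.5.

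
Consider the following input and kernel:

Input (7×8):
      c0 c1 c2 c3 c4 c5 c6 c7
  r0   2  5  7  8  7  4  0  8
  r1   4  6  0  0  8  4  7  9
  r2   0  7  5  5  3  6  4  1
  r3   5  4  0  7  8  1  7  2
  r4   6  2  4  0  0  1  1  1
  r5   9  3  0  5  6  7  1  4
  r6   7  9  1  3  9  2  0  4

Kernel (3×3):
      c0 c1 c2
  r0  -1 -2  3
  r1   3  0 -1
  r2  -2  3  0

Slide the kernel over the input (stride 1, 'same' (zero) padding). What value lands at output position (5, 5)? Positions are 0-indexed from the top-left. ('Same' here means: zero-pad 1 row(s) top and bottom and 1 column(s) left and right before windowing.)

6

The receptive field on the zero-padded input at this output position is [0 1 1 / 6 7 1 / 9 2 0]. Elementwise product with the kernel and sum: 0·-1 + 1·-2 + 1·3 + 6·3 + 1·-1 + 9·-2 + 2·3.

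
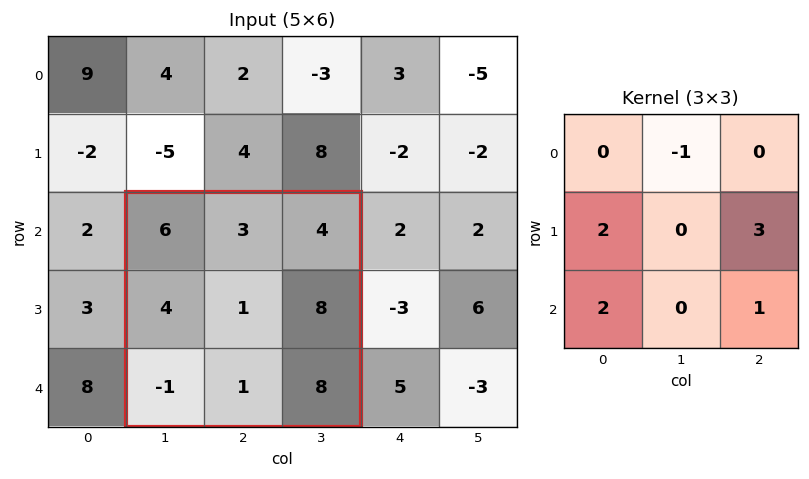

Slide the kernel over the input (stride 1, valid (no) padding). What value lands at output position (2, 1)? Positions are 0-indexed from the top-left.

35

The receptive field on the input at this output position is [6 3 4 / 4 1 8 / -1 1 8]. Elementwise product with the kernel and sum: 3·-1 + 4·2 + 8·3 + -1·2 + 8·1.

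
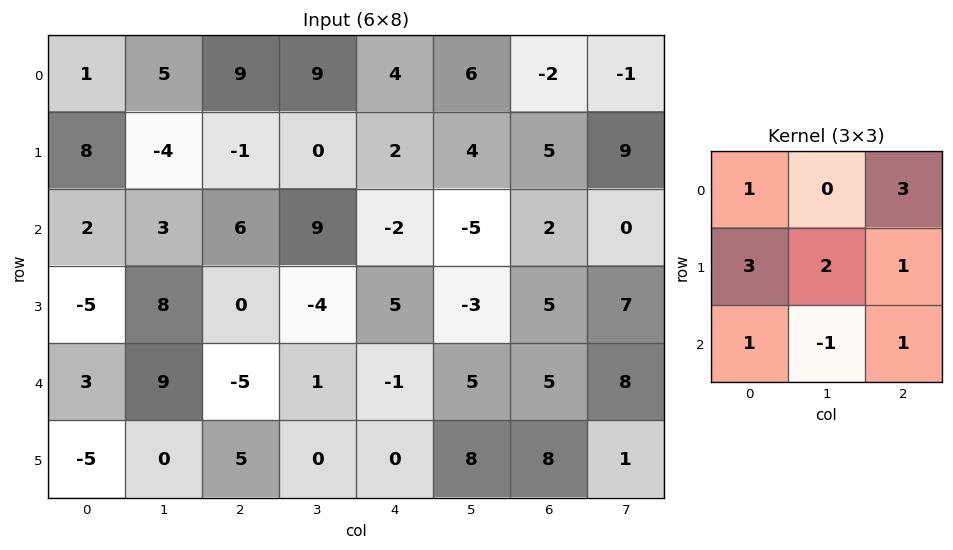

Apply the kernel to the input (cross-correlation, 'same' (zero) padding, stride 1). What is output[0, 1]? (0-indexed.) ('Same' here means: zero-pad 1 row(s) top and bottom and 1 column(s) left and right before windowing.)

33

The receptive field on the zero-padded input at this output position is [0 0 0 / 1 5 9 / 8 -4 -1]. Elementwise product with the kernel and sum: 0·1 + 0·3 + 1·3 + 5·2 + 9·1 + 8·1 + -4·-1 + -1·1.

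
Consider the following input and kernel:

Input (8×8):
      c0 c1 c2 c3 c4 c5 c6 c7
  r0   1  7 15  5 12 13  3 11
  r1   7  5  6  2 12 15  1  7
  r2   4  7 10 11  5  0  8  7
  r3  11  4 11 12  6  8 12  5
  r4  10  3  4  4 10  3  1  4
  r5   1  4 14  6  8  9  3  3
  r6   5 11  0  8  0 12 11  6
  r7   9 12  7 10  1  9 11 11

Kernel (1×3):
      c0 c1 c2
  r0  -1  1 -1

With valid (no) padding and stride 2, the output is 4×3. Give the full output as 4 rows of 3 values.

-9 -22 -2
-7 -4 -13
-11 -10 -8
6 8 1

Output[0,0]: The receptive field on the input at this output position is [1 7 15]. Elementwise product with the kernel and sum: 1·-1 + 7·1 + 15·-1.
Output[0,1]: The receptive field on the input at this output position is [15 5 12]. Elementwise product with the kernel and sum: 15·-1 + 5·1 + 12·-1.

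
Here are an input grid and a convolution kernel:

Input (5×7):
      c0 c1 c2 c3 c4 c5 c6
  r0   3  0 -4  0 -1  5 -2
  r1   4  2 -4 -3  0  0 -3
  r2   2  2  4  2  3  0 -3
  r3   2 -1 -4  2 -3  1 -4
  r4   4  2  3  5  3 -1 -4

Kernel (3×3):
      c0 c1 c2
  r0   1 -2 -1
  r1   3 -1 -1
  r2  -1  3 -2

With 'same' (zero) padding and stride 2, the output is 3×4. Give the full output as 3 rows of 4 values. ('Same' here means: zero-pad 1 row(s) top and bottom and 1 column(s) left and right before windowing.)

5 -4 -1 8
-6 -2 -13 -4
-9 3 20 10

Output[0,0]: The receptive field on the zero-padded input at this output position is [0 0 0 / 0 3 0 / 0 4 2]. Elementwise product with the kernel and sum: 0·1 + 0·-2 + 0·-1 + 0·3 + 3·-1 + 0·-1 + 0·-1 + 4·3 + 2·-2.
Output[0,1]: The receptive field on the zero-padded input at this output position is [0 0 0 / 0 -4 0 / 2 -4 -3]. Elementwise product with the kernel and sum: 0·1 + 0·-2 + 0·-1 + 0·3 + -4·-1 + 0·-1 + 2·-1 + -4·3 + -3·-2.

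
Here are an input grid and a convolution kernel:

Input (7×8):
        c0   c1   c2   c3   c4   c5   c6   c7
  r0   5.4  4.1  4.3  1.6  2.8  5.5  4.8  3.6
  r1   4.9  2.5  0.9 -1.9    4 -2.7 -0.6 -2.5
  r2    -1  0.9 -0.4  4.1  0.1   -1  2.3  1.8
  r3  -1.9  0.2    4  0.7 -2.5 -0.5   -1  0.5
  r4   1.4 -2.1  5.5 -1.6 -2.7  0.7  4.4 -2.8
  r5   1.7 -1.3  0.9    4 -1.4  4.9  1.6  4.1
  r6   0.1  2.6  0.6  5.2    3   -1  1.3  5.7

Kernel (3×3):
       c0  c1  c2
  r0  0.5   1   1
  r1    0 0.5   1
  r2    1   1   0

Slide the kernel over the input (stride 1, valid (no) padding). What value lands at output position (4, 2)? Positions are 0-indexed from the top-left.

The receptive field on the input at this output position is [5.5 -1.6 -2.7 / 0.9 4 -1.4 / 0.6 5.2 3]. Elementwise product with the kernel and sum: 5.5·0.5 + -1.6·1 + -2.7·1 + 4·0.5 + -1.4·1 + 0.6·1 + 5.2·1.

4.85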